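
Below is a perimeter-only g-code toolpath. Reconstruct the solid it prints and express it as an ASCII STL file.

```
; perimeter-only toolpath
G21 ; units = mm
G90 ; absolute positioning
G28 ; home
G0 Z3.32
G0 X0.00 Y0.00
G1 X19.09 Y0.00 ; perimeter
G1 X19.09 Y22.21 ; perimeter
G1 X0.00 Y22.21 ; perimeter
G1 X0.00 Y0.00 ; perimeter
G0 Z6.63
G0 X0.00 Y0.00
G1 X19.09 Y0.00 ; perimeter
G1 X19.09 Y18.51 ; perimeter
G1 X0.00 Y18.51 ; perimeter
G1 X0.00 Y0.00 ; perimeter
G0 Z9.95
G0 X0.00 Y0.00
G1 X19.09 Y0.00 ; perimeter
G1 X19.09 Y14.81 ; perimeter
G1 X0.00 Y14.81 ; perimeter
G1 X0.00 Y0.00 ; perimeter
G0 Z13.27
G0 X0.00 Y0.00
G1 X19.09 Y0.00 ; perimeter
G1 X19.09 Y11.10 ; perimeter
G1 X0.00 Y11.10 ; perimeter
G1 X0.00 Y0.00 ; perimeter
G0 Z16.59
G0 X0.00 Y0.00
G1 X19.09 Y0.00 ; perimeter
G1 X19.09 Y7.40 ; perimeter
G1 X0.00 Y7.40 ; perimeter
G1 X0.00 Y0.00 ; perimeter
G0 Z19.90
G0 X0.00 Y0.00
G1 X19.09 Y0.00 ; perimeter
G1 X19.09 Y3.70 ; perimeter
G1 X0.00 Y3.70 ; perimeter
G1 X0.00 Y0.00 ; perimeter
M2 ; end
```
solid part
  facet normal 0.0000 0.0000 -1.0000
    outer loop
      vertex 19.09 25.91 0.00
      vertex 19.09 0.00 0.00
      vertex 0.00 0.00 0.00
    endloop
  endfacet
  facet normal 0.0000 0.0000 -1.0000
    outer loop
      vertex 0.00 25.91 0.00
      vertex 19.09 25.91 0.00
      vertex 0.00 0.00 0.00
    endloop
  endfacet
  facet normal 0.0000 -1.0000 0.0000
    outer loop
      vertex 0.00 0.00 0.00
      vertex 19.09 0.00 0.00
      vertex 19.09 0.00 23.22
    endloop
  endfacet
  facet normal 0.0000 -1.0000 0.0000
    outer loop
      vertex 0.00 0.00 0.00
      vertex 19.09 0.00 23.22
      vertex 0.00 0.00 23.22
    endloop
  endfacet
  facet normal 0.0000 0.6674 0.7447
    outer loop
      vertex 0.00 0.00 23.22
      vertex 19.09 0.00 23.22
      vertex 19.09 25.91 0.00
    endloop
  endfacet
  facet normal 0.0000 0.6674 0.7447
    outer loop
      vertex 0.00 0.00 23.22
      vertex 19.09 25.91 0.00
      vertex 0.00 25.91 0.00
    endloop
  endfacet
  facet normal -1.0000 0.0000 0.0000
    outer loop
      vertex 0.00 0.00 23.22
      vertex 0.00 25.91 0.00
      vertex 0.00 0.00 0.00
    endloop
  endfacet
  facet normal 1.0000 0.0000 0.0000
    outer loop
      vertex 19.09 0.00 0.00
      vertex 19.09 25.91 0.00
      vertex 19.09 0.00 23.22
    endloop
  endfacet
endsolid part

The G0 Z moves step by Δz≈3.32 mm. The G1 loops shrink linearly with z, so the solid tapers from its base footprint up to z≈23.2. Closing with a flat bottom cap and the tapered top and triangulating gives 8 facets — a wedge (ramp): 19.1 × 25.9 mm base, rising to 23.2 mm along the y=0 edge and sloping linearly to z=0 at y=25.9.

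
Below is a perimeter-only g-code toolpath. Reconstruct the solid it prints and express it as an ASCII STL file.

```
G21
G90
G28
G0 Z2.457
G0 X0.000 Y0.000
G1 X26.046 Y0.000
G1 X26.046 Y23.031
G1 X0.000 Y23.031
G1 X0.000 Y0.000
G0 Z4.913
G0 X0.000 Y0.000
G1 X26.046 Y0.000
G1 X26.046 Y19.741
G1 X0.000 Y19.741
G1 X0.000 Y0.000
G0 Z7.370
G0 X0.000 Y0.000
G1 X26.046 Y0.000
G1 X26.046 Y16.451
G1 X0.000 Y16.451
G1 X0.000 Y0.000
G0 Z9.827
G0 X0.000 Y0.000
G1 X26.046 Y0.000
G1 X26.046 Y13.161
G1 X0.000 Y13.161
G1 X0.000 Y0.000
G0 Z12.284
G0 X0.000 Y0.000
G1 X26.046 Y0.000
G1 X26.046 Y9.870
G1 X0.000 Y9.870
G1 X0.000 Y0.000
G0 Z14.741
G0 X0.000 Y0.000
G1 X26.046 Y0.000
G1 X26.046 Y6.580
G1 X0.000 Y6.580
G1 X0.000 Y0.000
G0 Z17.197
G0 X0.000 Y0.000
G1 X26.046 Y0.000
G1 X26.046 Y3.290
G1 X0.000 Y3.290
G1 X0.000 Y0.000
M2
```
solid part
  facet normal 0.0000 0.0000 -1.0000
    outer loop
      vertex 26.046 26.321 0.000
      vertex 26.046 0.000 0.000
      vertex 0.000 0.000 0.000
    endloop
  endfacet
  facet normal 0.0000 0.0000 -1.0000
    outer loop
      vertex 0.000 26.321 0.000
      vertex 26.046 26.321 0.000
      vertex 0.000 0.000 0.000
    endloop
  endfacet
  facet normal 0.0000 -1.0000 0.0000
    outer loop
      vertex 0.000 0.000 0.000
      vertex 26.046 0.000 0.000
      vertex 26.046 0.000 19.654
    endloop
  endfacet
  facet normal 0.0000 -1.0000 0.0000
    outer loop
      vertex 0.000 0.000 0.000
      vertex 26.046 0.000 19.654
      vertex 0.000 0.000 19.654
    endloop
  endfacet
  facet normal 0.0000 0.5983 0.8013
    outer loop
      vertex 0.000 0.000 19.654
      vertex 26.046 0.000 19.654
      vertex 26.046 26.321 0.000
    endloop
  endfacet
  facet normal 0.0000 0.5983 0.8013
    outer loop
      vertex 0.000 0.000 19.654
      vertex 26.046 26.321 0.000
      vertex 0.000 26.321 0.000
    endloop
  endfacet
  facet normal -1.0000 0.0000 0.0000
    outer loop
      vertex 0.000 0.000 19.654
      vertex 0.000 26.321 0.000
      vertex 0.000 0.000 0.000
    endloop
  endfacet
  facet normal 1.0000 0.0000 0.0000
    outer loop
      vertex 26.046 0.000 0.000
      vertex 26.046 26.321 0.000
      vertex 26.046 0.000 19.654
    endloop
  endfacet
endsolid part

The G0 Z moves step by Δz≈2.457 mm. The G1 loops shrink linearly with z, so the solid tapers from its base footprint up to z≈19.7. Closing with a flat bottom cap and the tapered top and triangulating gives 8 facets — a wedge (ramp): 26 × 26.3 mm base, rising to 19.7 mm along the y=0 edge and sloping linearly to z=0 at y=26.3.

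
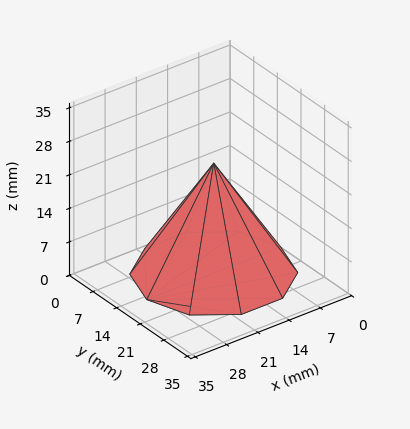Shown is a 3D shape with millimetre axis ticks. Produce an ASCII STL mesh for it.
Reading the render: the shape is a regular 10-sided pyramid, base circumscribed radius ≈ 15 mm, apex at z ≈ 23 mm (dimensions read to the nearest mm from the axis ticks). For the STL, each face is triangulated and given an outward normal.

solid part
  facet normal 0.0000 0.0000 -1.0000
    outer loop
      vertex 19.64 29.27 0.00
      vertex 27.14 23.82 0.00
      vertex 30.00 15.00 0.00
    endloop
  endfacet
  facet normal 0.0000 0.0000 -1.0000
    outer loop
      vertex 10.36 29.27 0.00
      vertex 19.64 29.27 0.00
      vertex 30.00 15.00 0.00
    endloop
  endfacet
  facet normal 0.0000 0.0000 -1.0000
    outer loop
      vertex 2.86 23.82 0.00
      vertex 10.36 29.27 0.00
      vertex 30.00 15.00 0.00
    endloop
  endfacet
  facet normal 0.0000 0.0000 -1.0000
    outer loop
      vertex 0.00 15.00 0.00
      vertex 2.86 23.82 0.00
      vertex 30.00 15.00 0.00
    endloop
  endfacet
  facet normal 0.0000 0.0000 -1.0000
    outer loop
      vertex 2.86 6.18 0.00
      vertex 0.00 15.00 0.00
      vertex 30.00 15.00 0.00
    endloop
  endfacet
  facet normal 0.0000 0.0000 -1.0000
    outer loop
      vertex 10.36 0.73 0.00
      vertex 2.86 6.18 0.00
      vertex 30.00 15.00 0.00
    endloop
  endfacet
  facet normal 0.0000 0.0000 -1.0000
    outer loop
      vertex 19.64 0.73 0.00
      vertex 10.36 0.73 0.00
      vertex 30.00 15.00 0.00
    endloop
  endfacet
  facet normal 0.0000 0.0000 -1.0000
    outer loop
      vertex 27.14 6.18 0.00
      vertex 19.64 0.73 0.00
      vertex 30.00 15.00 0.00
    endloop
  endfacet
  facet normal 0.8083 0.2621 0.5272
    outer loop
      vertex 30.00 15.00 0.00
      vertex 27.14 23.82 0.00
      vertex 15.00 15.00 23.00
    endloop
  endfacet
  facet normal 0.4995 0.6874 0.5272
    outer loop
      vertex 27.14 23.82 0.00
      vertex 19.64 29.27 0.00
      vertex 15.00 15.00 23.00
    endloop
  endfacet
  facet normal 0.0000 0.8497 0.5272
    outer loop
      vertex 19.64 29.27 0.00
      vertex 10.36 29.27 0.00
      vertex 15.00 15.00 23.00
    endloop
  endfacet
  facet normal -0.4995 0.6874 0.5272
    outer loop
      vertex 10.36 29.27 0.00
      vertex 2.86 23.82 0.00
      vertex 15.00 15.00 23.00
    endloop
  endfacet
  facet normal -0.8083 0.2621 0.5272
    outer loop
      vertex 2.86 23.82 0.00
      vertex 0.00 15.00 0.00
      vertex 15.00 15.00 23.00
    endloop
  endfacet
  facet normal -0.8083 -0.2621 0.5272
    outer loop
      vertex 0.00 15.00 0.00
      vertex 2.86 6.18 0.00
      vertex 15.00 15.00 23.00
    endloop
  endfacet
  facet normal -0.4995 -0.6874 0.5272
    outer loop
      vertex 2.86 6.18 0.00
      vertex 10.36 0.73 0.00
      vertex 15.00 15.00 23.00
    endloop
  endfacet
  facet normal 0.0000 -0.8497 0.5272
    outer loop
      vertex 10.36 0.73 0.00
      vertex 19.64 0.73 0.00
      vertex 15.00 15.00 23.00
    endloop
  endfacet
  facet normal 0.4995 -0.6874 0.5272
    outer loop
      vertex 19.64 0.73 0.00
      vertex 27.14 6.18 0.00
      vertex 15.00 15.00 23.00
    endloop
  endfacet
  facet normal 0.8083 -0.2621 0.5272
    outer loop
      vertex 27.14 6.18 0.00
      vertex 30.00 15.00 0.00
      vertex 15.00 15.00 23.00
    endloop
  endfacet
endsolid part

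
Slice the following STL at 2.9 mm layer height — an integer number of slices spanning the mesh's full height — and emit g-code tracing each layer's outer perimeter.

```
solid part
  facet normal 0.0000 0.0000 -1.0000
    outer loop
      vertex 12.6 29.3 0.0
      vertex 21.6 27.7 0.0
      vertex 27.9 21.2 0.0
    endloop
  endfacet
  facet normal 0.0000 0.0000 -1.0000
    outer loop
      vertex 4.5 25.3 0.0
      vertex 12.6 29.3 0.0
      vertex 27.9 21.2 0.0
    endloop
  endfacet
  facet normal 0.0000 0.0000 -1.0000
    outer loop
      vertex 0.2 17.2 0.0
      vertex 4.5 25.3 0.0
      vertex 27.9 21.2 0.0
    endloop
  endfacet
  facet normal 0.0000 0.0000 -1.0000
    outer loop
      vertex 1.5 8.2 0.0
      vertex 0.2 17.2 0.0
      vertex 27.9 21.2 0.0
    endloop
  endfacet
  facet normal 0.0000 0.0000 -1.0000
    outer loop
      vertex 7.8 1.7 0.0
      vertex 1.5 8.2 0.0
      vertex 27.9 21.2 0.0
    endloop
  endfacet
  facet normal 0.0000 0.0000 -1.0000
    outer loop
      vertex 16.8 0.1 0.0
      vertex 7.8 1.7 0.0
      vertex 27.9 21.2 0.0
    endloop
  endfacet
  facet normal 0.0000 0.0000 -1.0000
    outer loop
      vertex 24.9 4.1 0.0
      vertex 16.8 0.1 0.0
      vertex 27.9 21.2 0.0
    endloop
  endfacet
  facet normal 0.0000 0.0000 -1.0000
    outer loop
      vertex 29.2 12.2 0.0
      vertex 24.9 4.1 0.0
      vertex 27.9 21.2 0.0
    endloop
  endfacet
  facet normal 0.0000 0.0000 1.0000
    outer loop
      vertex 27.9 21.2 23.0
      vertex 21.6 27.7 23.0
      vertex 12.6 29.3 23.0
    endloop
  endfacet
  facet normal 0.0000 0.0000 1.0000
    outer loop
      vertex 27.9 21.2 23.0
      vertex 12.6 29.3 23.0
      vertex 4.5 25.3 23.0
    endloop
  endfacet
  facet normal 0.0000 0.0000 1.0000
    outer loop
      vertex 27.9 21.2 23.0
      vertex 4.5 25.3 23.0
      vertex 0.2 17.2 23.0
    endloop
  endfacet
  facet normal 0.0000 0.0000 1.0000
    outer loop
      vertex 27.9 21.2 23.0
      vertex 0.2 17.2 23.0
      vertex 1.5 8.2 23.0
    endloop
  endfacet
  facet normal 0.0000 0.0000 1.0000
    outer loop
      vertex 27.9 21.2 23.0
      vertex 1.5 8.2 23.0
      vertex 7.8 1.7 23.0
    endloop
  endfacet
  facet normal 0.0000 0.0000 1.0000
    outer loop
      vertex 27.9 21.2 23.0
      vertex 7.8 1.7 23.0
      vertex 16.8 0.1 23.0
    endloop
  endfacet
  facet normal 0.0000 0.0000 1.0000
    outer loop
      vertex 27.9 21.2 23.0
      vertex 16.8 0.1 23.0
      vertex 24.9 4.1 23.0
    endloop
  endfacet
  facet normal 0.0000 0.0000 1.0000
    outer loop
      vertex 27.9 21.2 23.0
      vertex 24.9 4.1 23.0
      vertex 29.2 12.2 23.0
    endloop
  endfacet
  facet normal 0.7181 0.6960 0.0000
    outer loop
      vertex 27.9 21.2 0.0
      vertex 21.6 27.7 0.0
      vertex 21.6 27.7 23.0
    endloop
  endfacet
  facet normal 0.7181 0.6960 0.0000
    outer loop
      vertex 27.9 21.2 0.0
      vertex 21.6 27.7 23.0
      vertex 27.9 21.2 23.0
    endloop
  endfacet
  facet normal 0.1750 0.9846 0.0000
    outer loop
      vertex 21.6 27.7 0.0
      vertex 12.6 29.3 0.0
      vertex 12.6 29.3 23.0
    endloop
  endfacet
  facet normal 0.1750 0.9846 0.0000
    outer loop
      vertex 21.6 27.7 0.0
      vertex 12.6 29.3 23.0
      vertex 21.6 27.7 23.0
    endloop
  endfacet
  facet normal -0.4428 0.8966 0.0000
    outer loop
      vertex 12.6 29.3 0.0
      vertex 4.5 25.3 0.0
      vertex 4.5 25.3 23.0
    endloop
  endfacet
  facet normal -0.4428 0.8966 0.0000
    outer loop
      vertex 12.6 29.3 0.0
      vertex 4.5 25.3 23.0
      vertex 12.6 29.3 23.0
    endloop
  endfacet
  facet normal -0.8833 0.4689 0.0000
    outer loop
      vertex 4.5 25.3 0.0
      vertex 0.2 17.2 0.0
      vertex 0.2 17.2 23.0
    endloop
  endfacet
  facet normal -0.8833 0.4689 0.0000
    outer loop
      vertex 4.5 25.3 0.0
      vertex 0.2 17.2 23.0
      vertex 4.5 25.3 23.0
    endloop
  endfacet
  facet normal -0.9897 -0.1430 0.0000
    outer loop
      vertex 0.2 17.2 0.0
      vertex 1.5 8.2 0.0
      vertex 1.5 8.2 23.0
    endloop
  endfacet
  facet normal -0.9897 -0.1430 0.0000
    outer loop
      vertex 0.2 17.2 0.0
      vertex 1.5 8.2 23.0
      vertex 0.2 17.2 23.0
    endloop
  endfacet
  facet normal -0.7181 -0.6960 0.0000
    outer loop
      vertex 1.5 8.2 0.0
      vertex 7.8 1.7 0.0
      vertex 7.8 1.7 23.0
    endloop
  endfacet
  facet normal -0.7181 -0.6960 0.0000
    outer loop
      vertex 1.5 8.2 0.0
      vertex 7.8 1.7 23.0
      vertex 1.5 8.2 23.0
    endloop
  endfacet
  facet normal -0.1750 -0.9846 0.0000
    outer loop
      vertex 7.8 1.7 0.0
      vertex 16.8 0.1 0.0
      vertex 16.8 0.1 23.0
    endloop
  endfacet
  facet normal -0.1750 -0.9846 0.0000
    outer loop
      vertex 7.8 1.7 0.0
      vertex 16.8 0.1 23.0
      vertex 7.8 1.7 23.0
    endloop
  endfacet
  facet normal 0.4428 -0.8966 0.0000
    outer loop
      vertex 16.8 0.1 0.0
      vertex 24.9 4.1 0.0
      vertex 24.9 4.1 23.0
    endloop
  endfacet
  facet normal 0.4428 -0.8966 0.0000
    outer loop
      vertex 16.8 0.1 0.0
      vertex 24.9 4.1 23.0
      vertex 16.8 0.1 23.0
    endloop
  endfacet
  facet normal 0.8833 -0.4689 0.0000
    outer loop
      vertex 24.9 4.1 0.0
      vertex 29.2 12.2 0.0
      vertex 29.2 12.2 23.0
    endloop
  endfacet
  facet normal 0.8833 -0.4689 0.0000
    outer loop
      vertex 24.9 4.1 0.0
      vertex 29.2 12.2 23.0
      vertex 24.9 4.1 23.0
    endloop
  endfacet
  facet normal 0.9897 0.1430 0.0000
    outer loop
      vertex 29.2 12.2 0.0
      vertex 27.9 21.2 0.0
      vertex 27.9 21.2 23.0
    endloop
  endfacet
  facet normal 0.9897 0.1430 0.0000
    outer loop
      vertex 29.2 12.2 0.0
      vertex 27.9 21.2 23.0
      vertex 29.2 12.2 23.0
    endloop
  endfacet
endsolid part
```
; perimeter-only toolpath
G21 ; units = mm
G90 ; absolute positioning
G28 ; home
; layer 1
G0 Z2.9
G0 X27.9 Y21.2
G1 X21.6 Y27.7
G1 X12.6 Y29.3
G1 X4.5 Y25.3
G1 X0.2 Y17.2
G1 X1.5 Y8.2
G1 X7.8 Y1.7
G1 X16.8 Y0.1
G1 X24.9 Y4.1
G1 X29.2 Y12.2
G1 X27.9 Y21.2
; layer 2
G0 Z5.8
G0 X27.9 Y21.2
G1 X21.6 Y27.7
G1 X12.6 Y29.3
G1 X4.5 Y25.3
G1 X0.2 Y17.2
G1 X1.5 Y8.2
G1 X7.8 Y1.7
G1 X16.8 Y0.1
G1 X24.9 Y4.1
G1 X29.2 Y12.2
G1 X27.9 Y21.2
; layer 3
G0 Z8.6
G0 X27.9 Y21.2
G1 X21.6 Y27.7
G1 X12.6 Y29.3
G1 X4.5 Y25.3
G1 X0.2 Y17.2
G1 X1.5 Y8.2
G1 X7.8 Y1.7
G1 X16.8 Y0.1
G1 X24.9 Y4.1
G1 X29.2 Y12.2
G1 X27.9 Y21.2
; layer 4
G0 Z11.5
G0 X27.9 Y21.2
G1 X21.6 Y27.7
G1 X12.6 Y29.3
G1 X4.5 Y25.3
G1 X0.2 Y17.2
G1 X1.5 Y8.2
G1 X7.8 Y1.7
G1 X16.8 Y0.1
G1 X24.9 Y4.1
G1 X29.2 Y12.2
G1 X27.9 Y21.2
; layer 5
G0 Z14.4
G0 X27.9 Y21.2
G1 X21.6 Y27.7
G1 X12.6 Y29.3
G1 X4.5 Y25.3
G1 X0.2 Y17.2
G1 X1.5 Y8.2
G1 X7.8 Y1.7
G1 X16.8 Y0.1
G1 X24.9 Y4.1
G1 X29.2 Y12.2
G1 X27.9 Y21.2
; layer 6
G0 Z17.2
G0 X27.9 Y21.2
G1 X21.6 Y27.7
G1 X12.6 Y29.3
G1 X4.5 Y25.3
G1 X0.2 Y17.2
G1 X1.5 Y8.2
G1 X7.8 Y1.7
G1 X16.8 Y0.1
G1 X24.9 Y4.1
G1 X29.2 Y12.2
G1 X27.9 Y21.2
; layer 7
G0 Z20.1
G0 X27.9 Y21.2
G1 X21.6 Y27.7
G1 X12.6 Y29.3
G1 X4.5 Y25.3
G1 X0.2 Y17.2
G1 X1.5 Y8.2
G1 X7.8 Y1.7
G1 X16.8 Y0.1
G1 X24.9 Y4.1
G1 X29.2 Y12.2
G1 X27.9 Y21.2
; layer 8
G0 Z23.0
G0 X27.9 Y21.2
G1 X21.6 Y27.7
G1 X12.6 Y29.3
G1 X4.5 Y25.3
G1 X0.2 Y17.2
G1 X1.5 Y8.2
G1 X7.8 Y1.7
G1 X16.8 Y0.1
G1 X24.9 Y4.1
G1 X29.2 Y12.2
G1 X27.9 Y21.2
M2 ; end

The solid is a regular 10-sided prism (a cylinder approximated with 10 flat sides), circumscribed radius ≈ 14.7 mm, height ≈ 23 mm. Slicing at Δz = 2.9 mm — 8 equal slices spanning the solid's height, so layer i sits at z = i·h/8 — gives 8 non-empty perimeters. Each is a 10-segment closed polygon; G0 lifts to the layer z and rapids to the start vertex, then G1 traces the edges.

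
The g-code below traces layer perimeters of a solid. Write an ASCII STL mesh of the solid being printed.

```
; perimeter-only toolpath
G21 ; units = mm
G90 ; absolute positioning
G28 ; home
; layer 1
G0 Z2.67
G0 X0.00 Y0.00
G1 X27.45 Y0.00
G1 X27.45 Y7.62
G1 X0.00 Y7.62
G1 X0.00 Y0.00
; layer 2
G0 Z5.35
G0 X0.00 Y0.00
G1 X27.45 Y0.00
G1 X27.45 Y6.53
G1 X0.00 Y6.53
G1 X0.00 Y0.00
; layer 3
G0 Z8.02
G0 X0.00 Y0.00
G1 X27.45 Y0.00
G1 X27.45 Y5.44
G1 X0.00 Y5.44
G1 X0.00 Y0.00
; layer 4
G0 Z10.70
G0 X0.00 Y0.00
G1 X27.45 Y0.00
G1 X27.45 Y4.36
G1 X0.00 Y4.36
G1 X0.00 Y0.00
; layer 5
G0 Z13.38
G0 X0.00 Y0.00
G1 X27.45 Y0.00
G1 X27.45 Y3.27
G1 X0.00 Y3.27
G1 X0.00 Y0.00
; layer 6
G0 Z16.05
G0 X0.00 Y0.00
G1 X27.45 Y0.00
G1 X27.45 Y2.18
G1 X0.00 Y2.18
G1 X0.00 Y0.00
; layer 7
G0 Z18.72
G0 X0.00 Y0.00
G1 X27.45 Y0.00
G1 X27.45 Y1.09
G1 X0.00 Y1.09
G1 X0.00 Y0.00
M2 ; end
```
solid part
  facet normal 0.0000 0.0000 -1.0000
    outer loop
      vertex 27.45 8.71 0.00
      vertex 27.45 0.00 0.00
      vertex 0.00 0.00 0.00
    endloop
  endfacet
  facet normal 0.0000 0.0000 -1.0000
    outer loop
      vertex 0.00 8.71 0.00
      vertex 27.45 8.71 0.00
      vertex 0.00 0.00 0.00
    endloop
  endfacet
  facet normal 0.0000 -1.0000 0.0000
    outer loop
      vertex 0.00 0.00 0.00
      vertex 27.45 0.00 0.00
      vertex 27.45 0.00 21.40
    endloop
  endfacet
  facet normal 0.0000 -1.0000 0.0000
    outer loop
      vertex 0.00 0.00 0.00
      vertex 27.45 0.00 21.40
      vertex 0.00 0.00 21.40
    endloop
  endfacet
  facet normal 0.0000 0.9262 0.3770
    outer loop
      vertex 0.00 0.00 21.40
      vertex 27.45 0.00 21.40
      vertex 27.45 8.71 0.00
    endloop
  endfacet
  facet normal 0.0000 0.9262 0.3770
    outer loop
      vertex 0.00 0.00 21.40
      vertex 27.45 8.71 0.00
      vertex 0.00 8.71 0.00
    endloop
  endfacet
  facet normal -1.0000 0.0000 0.0000
    outer loop
      vertex 0.00 0.00 21.40
      vertex 0.00 8.71 0.00
      vertex 0.00 0.00 0.00
    endloop
  endfacet
  facet normal 1.0000 0.0000 0.0000
    outer loop
      vertex 27.45 0.00 0.00
      vertex 27.45 8.71 0.00
      vertex 27.45 0.00 21.40
    endloop
  endfacet
endsolid part

The G0 Z moves step by Δz≈2.67 mm. The G1 loops shrink linearly with z, so the solid tapers from its base footprint up to z≈21.4. Closing with a flat bottom cap and the tapered top and triangulating gives 8 facets — a wedge (ramp): 27.4 × 8.71 mm base, rising to 21.4 mm along the y=0 edge and sloping linearly to z=0 at y=8.71.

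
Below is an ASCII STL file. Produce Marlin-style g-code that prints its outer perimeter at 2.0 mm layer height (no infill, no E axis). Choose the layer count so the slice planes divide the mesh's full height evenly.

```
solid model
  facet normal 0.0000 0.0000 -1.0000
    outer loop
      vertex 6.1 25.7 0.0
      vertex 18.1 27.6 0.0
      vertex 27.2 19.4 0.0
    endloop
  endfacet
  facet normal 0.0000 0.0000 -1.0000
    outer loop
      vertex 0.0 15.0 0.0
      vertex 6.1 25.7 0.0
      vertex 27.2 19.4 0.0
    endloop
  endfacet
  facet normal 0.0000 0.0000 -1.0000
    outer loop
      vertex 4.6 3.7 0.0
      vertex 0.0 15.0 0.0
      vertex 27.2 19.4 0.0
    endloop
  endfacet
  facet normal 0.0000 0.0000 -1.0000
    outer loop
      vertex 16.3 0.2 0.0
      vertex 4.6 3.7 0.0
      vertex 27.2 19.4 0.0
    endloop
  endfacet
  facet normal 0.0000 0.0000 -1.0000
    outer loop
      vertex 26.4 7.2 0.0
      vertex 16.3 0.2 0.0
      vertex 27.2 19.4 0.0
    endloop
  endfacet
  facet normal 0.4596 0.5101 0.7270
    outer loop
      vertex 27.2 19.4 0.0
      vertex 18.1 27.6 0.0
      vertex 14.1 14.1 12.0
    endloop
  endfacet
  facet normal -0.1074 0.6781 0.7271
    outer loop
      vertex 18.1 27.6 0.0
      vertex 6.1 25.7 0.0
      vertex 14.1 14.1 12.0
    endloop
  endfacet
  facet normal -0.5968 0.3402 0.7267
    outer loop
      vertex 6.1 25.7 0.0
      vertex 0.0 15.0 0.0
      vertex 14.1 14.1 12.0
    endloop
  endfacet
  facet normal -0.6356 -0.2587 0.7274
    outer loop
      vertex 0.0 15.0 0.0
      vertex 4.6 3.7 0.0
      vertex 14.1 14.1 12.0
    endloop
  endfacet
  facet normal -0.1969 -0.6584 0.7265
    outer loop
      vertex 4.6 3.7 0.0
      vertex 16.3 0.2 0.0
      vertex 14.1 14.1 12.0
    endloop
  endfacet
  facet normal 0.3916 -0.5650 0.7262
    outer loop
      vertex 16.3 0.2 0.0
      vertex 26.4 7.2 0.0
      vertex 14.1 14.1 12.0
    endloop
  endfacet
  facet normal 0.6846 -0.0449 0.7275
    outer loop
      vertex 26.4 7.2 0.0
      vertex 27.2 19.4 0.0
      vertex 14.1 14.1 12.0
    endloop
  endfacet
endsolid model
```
; perimeter-only toolpath
G21 ; units = mm
G90 ; absolute positioning
G28 ; home
; layer 1
G0 Z2.0
G0 X25.0 Y18.5
G1 X17.4 Y25.4
G1 X7.4 Y23.8
G1 X2.3 Y14.8
G1 X6.2 Y5.4
G1 X15.9 Y2.5
G1 X24.3 Y8.3
G1 X25.0 Y18.5
; layer 2
G0 Z4.0
G0 X22.8 Y17.6
G1 X16.8 Y23.1
G1 X8.8 Y21.8
G1 X4.7 Y14.7
G1 X7.8 Y7.2
G1 X15.6 Y4.8
G1 X22.3 Y9.5
G1 X22.8 Y17.6
; layer 3
G0 Z6.0
G0 X20.6 Y16.8
G1 X16.1 Y20.9
G1 X10.1 Y19.9
G1 X7.0 Y14.6
G1 X9.3 Y8.9
G1 X15.2 Y7.1
G1 X20.2 Y10.7
G1 X20.6 Y16.8
; layer 4
G0 Z8.0
G0 X18.5 Y15.9
G1 X15.4 Y18.6
G1 X11.4 Y18.0
G1 X9.4 Y14.4
G1 X10.9 Y10.6
G1 X14.8 Y9.5
G1 X18.2 Y11.8
G1 X18.5 Y15.9
; layer 5
G0 Z10.0
G0 X16.3 Y15.0
G1 X14.8 Y16.4
G1 X12.8 Y16.0
G1 X11.8 Y14.2
G1 X12.5 Y12.4
G1 X14.5 Y11.8
G1 X16.1 Y12.9
G1 X16.3 Y15.0
M2 ; end

The solid is a regular 7-sided pyramid, base circumscribed radius ≈ 14.1 mm, apex at z ≈ 12 mm. Slicing at Δz = 2.0 mm — 6 equal slices spanning the solid's height, so layer i sits at z = i·h/6 — gives 5 non-empty perimeters. Each is a 7-segment closed polygon; G0 lifts to the layer z and rapids to the start vertex, then G1 traces the edges. The cross-section shrinks linearly with z (the slice at the apex is degenerate and omitted).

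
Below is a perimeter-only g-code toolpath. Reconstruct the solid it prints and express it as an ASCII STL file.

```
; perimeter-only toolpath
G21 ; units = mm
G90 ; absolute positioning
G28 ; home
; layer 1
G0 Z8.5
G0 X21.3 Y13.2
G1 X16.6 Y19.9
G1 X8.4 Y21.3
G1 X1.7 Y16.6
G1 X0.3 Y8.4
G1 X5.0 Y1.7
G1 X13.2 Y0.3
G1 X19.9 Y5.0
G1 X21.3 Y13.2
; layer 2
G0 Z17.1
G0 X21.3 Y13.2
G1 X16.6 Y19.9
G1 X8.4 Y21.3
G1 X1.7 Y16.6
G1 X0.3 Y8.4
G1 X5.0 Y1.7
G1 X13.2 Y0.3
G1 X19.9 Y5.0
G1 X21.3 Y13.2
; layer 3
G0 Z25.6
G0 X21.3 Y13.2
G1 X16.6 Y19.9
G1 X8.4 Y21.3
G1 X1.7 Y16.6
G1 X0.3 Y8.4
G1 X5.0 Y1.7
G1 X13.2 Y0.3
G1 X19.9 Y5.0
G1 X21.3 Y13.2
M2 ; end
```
solid part
  facet normal 0.0000 0.0000 -1.0000
    outer loop
      vertex 8.4 21.3 0.0
      vertex 16.6 19.9 0.0
      vertex 21.3 13.2 0.0
    endloop
  endfacet
  facet normal 0.0000 0.0000 -1.0000
    outer loop
      vertex 1.7 16.6 0.0
      vertex 8.4 21.3 0.0
      vertex 21.3 13.2 0.0
    endloop
  endfacet
  facet normal 0.0000 0.0000 -1.0000
    outer loop
      vertex 0.3 8.4 0.0
      vertex 1.7 16.6 0.0
      vertex 21.3 13.2 0.0
    endloop
  endfacet
  facet normal 0.0000 0.0000 -1.0000
    outer loop
      vertex 5.0 1.7 0.0
      vertex 0.3 8.4 0.0
      vertex 21.3 13.2 0.0
    endloop
  endfacet
  facet normal 0.0000 0.0000 -1.0000
    outer loop
      vertex 13.2 0.3 0.0
      vertex 5.0 1.7 0.0
      vertex 21.3 13.2 0.0
    endloop
  endfacet
  facet normal 0.0000 0.0000 -1.0000
    outer loop
      vertex 19.9 5.0 0.0
      vertex 13.2 0.3 0.0
      vertex 21.3 13.2 0.0
    endloop
  endfacet
  facet normal 0.0000 0.0000 1.0000
    outer loop
      vertex 21.3 13.2 25.6
      vertex 16.6 19.9 25.6
      vertex 8.4 21.3 25.6
    endloop
  endfacet
  facet normal 0.0000 0.0000 1.0000
    outer loop
      vertex 21.3 13.2 25.6
      vertex 8.4 21.3 25.6
      vertex 1.7 16.6 25.6
    endloop
  endfacet
  facet normal 0.0000 0.0000 1.0000
    outer loop
      vertex 21.3 13.2 25.6
      vertex 1.7 16.6 25.6
      vertex 0.3 8.4 25.6
    endloop
  endfacet
  facet normal 0.0000 0.0000 1.0000
    outer loop
      vertex 21.3 13.2 25.6
      vertex 0.3 8.4 25.6
      vertex 5.0 1.7 25.6
    endloop
  endfacet
  facet normal 0.0000 0.0000 1.0000
    outer loop
      vertex 21.3 13.2 25.6
      vertex 5.0 1.7 25.6
      vertex 13.2 0.3 25.6
    endloop
  endfacet
  facet normal 0.0000 0.0000 1.0000
    outer loop
      vertex 21.3 13.2 25.6
      vertex 13.2 0.3 25.6
      vertex 19.9 5.0 25.6
    endloop
  endfacet
  facet normal 0.8187 0.5743 0.0000
    outer loop
      vertex 21.3 13.2 0.0
      vertex 16.6 19.9 0.0
      vertex 16.6 19.9 25.6
    endloop
  endfacet
  facet normal 0.8187 0.5743 0.0000
    outer loop
      vertex 21.3 13.2 0.0
      vertex 16.6 19.9 25.6
      vertex 21.3 13.2 25.6
    endloop
  endfacet
  facet normal 0.1683 0.9857 0.0000
    outer loop
      vertex 16.6 19.9 0.0
      vertex 8.4 21.3 0.0
      vertex 8.4 21.3 25.6
    endloop
  endfacet
  facet normal 0.1683 0.9857 0.0000
    outer loop
      vertex 16.6 19.9 0.0
      vertex 8.4 21.3 25.6
      vertex 16.6 19.9 25.6
    endloop
  endfacet
  facet normal -0.5743 0.8187 0.0000
    outer loop
      vertex 8.4 21.3 0.0
      vertex 1.7 16.6 0.0
      vertex 1.7 16.6 25.6
    endloop
  endfacet
  facet normal -0.5743 0.8187 0.0000
    outer loop
      vertex 8.4 21.3 0.0
      vertex 1.7 16.6 25.6
      vertex 8.4 21.3 25.6
    endloop
  endfacet
  facet normal -0.9857 0.1683 0.0000
    outer loop
      vertex 1.7 16.6 0.0
      vertex 0.3 8.4 0.0
      vertex 0.3 8.4 25.6
    endloop
  endfacet
  facet normal -0.9857 0.1683 0.0000
    outer loop
      vertex 1.7 16.6 0.0
      vertex 0.3 8.4 25.6
      vertex 1.7 16.6 25.6
    endloop
  endfacet
  facet normal -0.8187 -0.5743 0.0000
    outer loop
      vertex 0.3 8.4 0.0
      vertex 5.0 1.7 0.0
      vertex 5.0 1.7 25.6
    endloop
  endfacet
  facet normal -0.8187 -0.5743 0.0000
    outer loop
      vertex 0.3 8.4 0.0
      vertex 5.0 1.7 25.6
      vertex 0.3 8.4 25.6
    endloop
  endfacet
  facet normal -0.1683 -0.9857 0.0000
    outer loop
      vertex 5.0 1.7 0.0
      vertex 13.2 0.3 0.0
      vertex 13.2 0.3 25.6
    endloop
  endfacet
  facet normal -0.1683 -0.9857 0.0000
    outer loop
      vertex 5.0 1.7 0.0
      vertex 13.2 0.3 25.6
      vertex 5.0 1.7 25.6
    endloop
  endfacet
  facet normal 0.5743 -0.8187 0.0000
    outer loop
      vertex 13.2 0.3 0.0
      vertex 19.9 5.0 0.0
      vertex 19.9 5.0 25.6
    endloop
  endfacet
  facet normal 0.5743 -0.8187 0.0000
    outer loop
      vertex 13.2 0.3 0.0
      vertex 19.9 5.0 25.6
      vertex 13.2 0.3 25.6
    endloop
  endfacet
  facet normal 0.9857 -0.1683 0.0000
    outer loop
      vertex 19.9 5.0 0.0
      vertex 21.3 13.2 0.0
      vertex 21.3 13.2 25.6
    endloop
  endfacet
  facet normal 0.9857 -0.1683 0.0000
    outer loop
      vertex 19.9 5.0 0.0
      vertex 21.3 13.2 25.6
      vertex 19.9 5.0 25.6
    endloop
  endfacet
endsolid part

The G0 Z moves step by Δz≈8.5 mm. Every layer's G1 loop is the same polygon, so the solid is a straight extrusion of it from z=0 to z≈25.6. Closing with flat bottom and top caps and triangulating gives 28 facets — a regular 8-sided prism (a cylinder approximated with 8 flat sides), circumscribed radius ≈ 10.8 mm, height ≈ 25.6 mm.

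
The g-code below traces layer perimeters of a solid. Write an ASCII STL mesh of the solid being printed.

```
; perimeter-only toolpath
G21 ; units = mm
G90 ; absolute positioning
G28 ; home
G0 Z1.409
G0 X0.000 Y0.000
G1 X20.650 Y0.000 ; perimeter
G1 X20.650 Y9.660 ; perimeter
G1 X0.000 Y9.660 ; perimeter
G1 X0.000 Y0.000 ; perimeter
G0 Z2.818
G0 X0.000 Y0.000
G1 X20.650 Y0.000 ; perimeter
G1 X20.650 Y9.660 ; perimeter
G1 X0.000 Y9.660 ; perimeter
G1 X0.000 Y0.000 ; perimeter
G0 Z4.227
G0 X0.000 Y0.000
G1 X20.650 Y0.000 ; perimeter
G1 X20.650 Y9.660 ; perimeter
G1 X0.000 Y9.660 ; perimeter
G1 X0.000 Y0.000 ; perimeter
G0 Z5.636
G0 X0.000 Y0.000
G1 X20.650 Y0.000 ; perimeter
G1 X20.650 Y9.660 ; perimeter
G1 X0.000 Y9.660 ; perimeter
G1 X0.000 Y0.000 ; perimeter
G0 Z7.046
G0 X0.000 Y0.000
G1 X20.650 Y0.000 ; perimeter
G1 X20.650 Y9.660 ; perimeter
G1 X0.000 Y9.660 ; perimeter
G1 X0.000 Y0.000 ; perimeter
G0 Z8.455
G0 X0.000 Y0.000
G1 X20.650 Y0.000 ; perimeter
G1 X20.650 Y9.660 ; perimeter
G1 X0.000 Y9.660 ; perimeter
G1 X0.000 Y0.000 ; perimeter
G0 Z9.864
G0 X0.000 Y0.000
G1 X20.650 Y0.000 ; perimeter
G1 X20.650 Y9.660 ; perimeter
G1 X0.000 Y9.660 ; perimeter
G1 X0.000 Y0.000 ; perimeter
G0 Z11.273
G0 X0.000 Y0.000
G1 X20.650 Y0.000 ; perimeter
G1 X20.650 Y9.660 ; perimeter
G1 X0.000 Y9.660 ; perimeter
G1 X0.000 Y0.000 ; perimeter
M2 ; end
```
solid part
  facet normal 0.0000 0.0000 -1.0000
    outer loop
      vertex 20.650 9.660 0.000
      vertex 20.650 0.000 0.000
      vertex 0.000 0.000 0.000
    endloop
  endfacet
  facet normal 0.0000 0.0000 -1.0000
    outer loop
      vertex 0.000 9.660 0.000
      vertex 20.650 9.660 0.000
      vertex 0.000 0.000 0.000
    endloop
  endfacet
  facet normal 0.0000 0.0000 1.0000
    outer loop
      vertex 0.000 0.000 11.273
      vertex 20.650 0.000 11.273
      vertex 20.650 9.660 11.273
    endloop
  endfacet
  facet normal 0.0000 0.0000 1.0000
    outer loop
      vertex 0.000 0.000 11.273
      vertex 20.650 9.660 11.273
      vertex 0.000 9.660 11.273
    endloop
  endfacet
  facet normal 0.0000 -1.0000 0.0000
    outer loop
      vertex 0.000 0.000 0.000
      vertex 20.650 0.000 0.000
      vertex 20.650 0.000 11.273
    endloop
  endfacet
  facet normal 0.0000 -1.0000 0.0000
    outer loop
      vertex 0.000 0.000 0.000
      vertex 20.650 0.000 11.273
      vertex 0.000 0.000 11.273
    endloop
  endfacet
  facet normal 0.0000 1.0000 0.0000
    outer loop
      vertex 20.650 9.660 11.273
      vertex 20.650 9.660 0.000
      vertex 0.000 9.660 0.000
    endloop
  endfacet
  facet normal 0.0000 1.0000 0.0000
    outer loop
      vertex 0.000 9.660 11.273
      vertex 20.650 9.660 11.273
      vertex 0.000 9.660 0.000
    endloop
  endfacet
  facet normal -1.0000 0.0000 0.0000
    outer loop
      vertex 0.000 9.660 11.273
      vertex 0.000 9.660 0.000
      vertex 0.000 0.000 0.000
    endloop
  endfacet
  facet normal -1.0000 0.0000 0.0000
    outer loop
      vertex 0.000 0.000 11.273
      vertex 0.000 9.660 11.273
      vertex 0.000 0.000 0.000
    endloop
  endfacet
  facet normal 1.0000 0.0000 0.0000
    outer loop
      vertex 20.650 0.000 0.000
      vertex 20.650 9.660 0.000
      vertex 20.650 9.660 11.273
    endloop
  endfacet
  facet normal 1.0000 0.0000 0.0000
    outer loop
      vertex 20.650 0.000 0.000
      vertex 20.650 9.660 11.273
      vertex 20.650 0.000 11.273
    endloop
  endfacet
endsolid part

The G0 Z moves step by Δz≈1.409 mm. Every layer's G1 loop is the same polygon, so the solid is a straight extrusion of it from z=0 to z≈11.3. Closing with flat bottom and top caps and triangulating gives 12 facets — a rectangular box, roughly 20.6 × 9.66 mm footprint and 11.3 mm tall.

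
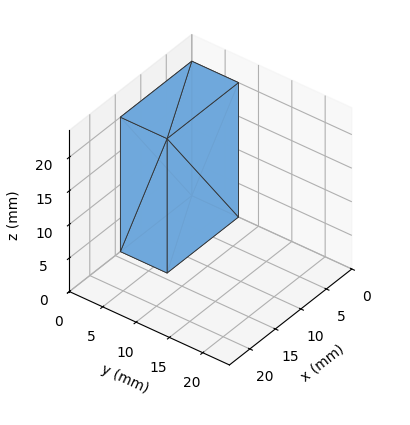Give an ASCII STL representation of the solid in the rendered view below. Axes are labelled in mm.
Reading the render: the shape is a rectangular box, roughly 14 × 7 mm footprint and 20 mm tall (dimensions read to the nearest mm from the axis ticks). For the STL, each face is triangulated and given an outward normal.

solid part
  facet normal 0.0000 0.0000 -1.0000
    outer loop
      vertex 14.000 7.000 0.000
      vertex 14.000 0.000 0.000
      vertex 0.000 0.000 0.000
    endloop
  endfacet
  facet normal 0.0000 0.0000 -1.0000
    outer loop
      vertex 0.000 7.000 0.000
      vertex 14.000 7.000 0.000
      vertex 0.000 0.000 0.000
    endloop
  endfacet
  facet normal 0.0000 0.0000 1.0000
    outer loop
      vertex 0.000 0.000 20.000
      vertex 14.000 0.000 20.000
      vertex 14.000 7.000 20.000
    endloop
  endfacet
  facet normal 0.0000 0.0000 1.0000
    outer loop
      vertex 0.000 0.000 20.000
      vertex 14.000 7.000 20.000
      vertex 0.000 7.000 20.000
    endloop
  endfacet
  facet normal 0.0000 -1.0000 0.0000
    outer loop
      vertex 0.000 0.000 0.000
      vertex 14.000 0.000 0.000
      vertex 14.000 0.000 20.000
    endloop
  endfacet
  facet normal 0.0000 -1.0000 0.0000
    outer loop
      vertex 0.000 0.000 0.000
      vertex 14.000 0.000 20.000
      vertex 0.000 0.000 20.000
    endloop
  endfacet
  facet normal 0.0000 1.0000 0.0000
    outer loop
      vertex 14.000 7.000 20.000
      vertex 14.000 7.000 0.000
      vertex 0.000 7.000 0.000
    endloop
  endfacet
  facet normal 0.0000 1.0000 0.0000
    outer loop
      vertex 0.000 7.000 20.000
      vertex 14.000 7.000 20.000
      vertex 0.000 7.000 0.000
    endloop
  endfacet
  facet normal -1.0000 0.0000 0.0000
    outer loop
      vertex 0.000 7.000 20.000
      vertex 0.000 7.000 0.000
      vertex 0.000 0.000 0.000
    endloop
  endfacet
  facet normal -1.0000 0.0000 0.0000
    outer loop
      vertex 0.000 0.000 20.000
      vertex 0.000 7.000 20.000
      vertex 0.000 0.000 0.000
    endloop
  endfacet
  facet normal 1.0000 0.0000 0.0000
    outer loop
      vertex 14.000 0.000 0.000
      vertex 14.000 7.000 0.000
      vertex 14.000 7.000 20.000
    endloop
  endfacet
  facet normal 1.0000 0.0000 0.0000
    outer loop
      vertex 14.000 0.000 0.000
      vertex 14.000 7.000 20.000
      vertex 14.000 0.000 20.000
    endloop
  endfacet
endsolid part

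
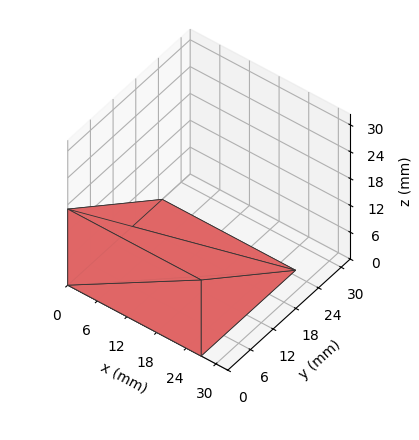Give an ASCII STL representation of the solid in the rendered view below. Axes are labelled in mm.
Reading the render: the shape is a wedge (ramp): 27 × 25 mm base, rising to 17 mm along the y=0 edge and sloping linearly to z=0 at y=25 (dimensions read to the nearest mm from the axis ticks). For the STL, each face is triangulated and given an outward normal.

solid part
  facet normal 0.0000 0.0000 -1.0000
    outer loop
      vertex 27.0 25.0 0.0
      vertex 27.0 0.0 0.0
      vertex 0.0 0.0 0.0
    endloop
  endfacet
  facet normal 0.0000 0.0000 -1.0000
    outer loop
      vertex 0.0 25.0 0.0
      vertex 27.0 25.0 0.0
      vertex 0.0 0.0 0.0
    endloop
  endfacet
  facet normal 0.0000 -1.0000 0.0000
    outer loop
      vertex 0.0 0.0 0.0
      vertex 27.0 0.0 0.0
      vertex 27.0 0.0 17.0
    endloop
  endfacet
  facet normal 0.0000 -1.0000 0.0000
    outer loop
      vertex 0.0 0.0 0.0
      vertex 27.0 0.0 17.0
      vertex 0.0 0.0 17.0
    endloop
  endfacet
  facet normal 0.0000 0.5623 0.8269
    outer loop
      vertex 0.0 0.0 17.0
      vertex 27.0 0.0 17.0
      vertex 27.0 25.0 0.0
    endloop
  endfacet
  facet normal 0.0000 0.5623 0.8269
    outer loop
      vertex 0.0 0.0 17.0
      vertex 27.0 25.0 0.0
      vertex 0.0 25.0 0.0
    endloop
  endfacet
  facet normal -1.0000 0.0000 0.0000
    outer loop
      vertex 0.0 0.0 17.0
      vertex 0.0 25.0 0.0
      vertex 0.0 0.0 0.0
    endloop
  endfacet
  facet normal 1.0000 0.0000 0.0000
    outer loop
      vertex 27.0 0.0 0.0
      vertex 27.0 25.0 0.0
      vertex 27.0 0.0 17.0
    endloop
  endfacet
endsolid part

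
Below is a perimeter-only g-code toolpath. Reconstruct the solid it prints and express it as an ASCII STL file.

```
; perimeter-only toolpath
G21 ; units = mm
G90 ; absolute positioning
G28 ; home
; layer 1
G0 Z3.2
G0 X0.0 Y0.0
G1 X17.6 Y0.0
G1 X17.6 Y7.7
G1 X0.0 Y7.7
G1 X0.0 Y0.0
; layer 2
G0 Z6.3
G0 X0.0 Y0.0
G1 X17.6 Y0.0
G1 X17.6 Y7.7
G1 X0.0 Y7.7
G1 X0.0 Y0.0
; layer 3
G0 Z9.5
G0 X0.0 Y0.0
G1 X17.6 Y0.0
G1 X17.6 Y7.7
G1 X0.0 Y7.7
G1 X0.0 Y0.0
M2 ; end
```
solid part
  facet normal 0.0000 0.0000 -1.0000
    outer loop
      vertex 17.6 7.7 0.0
      vertex 17.6 0.0 0.0
      vertex 0.0 0.0 0.0
    endloop
  endfacet
  facet normal 0.0000 0.0000 -1.0000
    outer loop
      vertex 0.0 7.7 0.0
      vertex 17.6 7.7 0.0
      vertex 0.0 0.0 0.0
    endloop
  endfacet
  facet normal 0.0000 0.0000 1.0000
    outer loop
      vertex 0.0 0.0 9.5
      vertex 17.6 0.0 9.5
      vertex 17.6 7.7 9.5
    endloop
  endfacet
  facet normal 0.0000 0.0000 1.0000
    outer loop
      vertex 0.0 0.0 9.5
      vertex 17.6 7.7 9.5
      vertex 0.0 7.7 9.5
    endloop
  endfacet
  facet normal 0.0000 -1.0000 0.0000
    outer loop
      vertex 0.0 0.0 0.0
      vertex 17.6 0.0 0.0
      vertex 17.6 0.0 9.5
    endloop
  endfacet
  facet normal 0.0000 -1.0000 0.0000
    outer loop
      vertex 0.0 0.0 0.0
      vertex 17.6 0.0 9.5
      vertex 0.0 0.0 9.5
    endloop
  endfacet
  facet normal 0.0000 1.0000 0.0000
    outer loop
      vertex 17.6 7.7 9.5
      vertex 17.6 7.7 0.0
      vertex 0.0 7.7 0.0
    endloop
  endfacet
  facet normal 0.0000 1.0000 0.0000
    outer loop
      vertex 0.0 7.7 9.5
      vertex 17.6 7.7 9.5
      vertex 0.0 7.7 0.0
    endloop
  endfacet
  facet normal -1.0000 0.0000 0.0000
    outer loop
      vertex 0.0 7.7 9.5
      vertex 0.0 7.7 0.0
      vertex 0.0 0.0 0.0
    endloop
  endfacet
  facet normal -1.0000 0.0000 0.0000
    outer loop
      vertex 0.0 0.0 9.5
      vertex 0.0 7.7 9.5
      vertex 0.0 0.0 0.0
    endloop
  endfacet
  facet normal 1.0000 0.0000 0.0000
    outer loop
      vertex 17.6 0.0 0.0
      vertex 17.6 7.7 0.0
      vertex 17.6 7.7 9.5
    endloop
  endfacet
  facet normal 1.0000 0.0000 0.0000
    outer loop
      vertex 17.6 0.0 0.0
      vertex 17.6 7.7 9.5
      vertex 17.6 0.0 9.5
    endloop
  endfacet
endsolid part

The G0 Z moves step by Δz≈3.2 mm. Every layer's G1 loop is the same polygon, so the solid is a straight extrusion of it from z=0 to z≈9.5. Closing with flat bottom and top caps and triangulating gives 12 facets — a rectangular box, roughly 17.6 × 7.7 mm footprint and 9.5 mm tall.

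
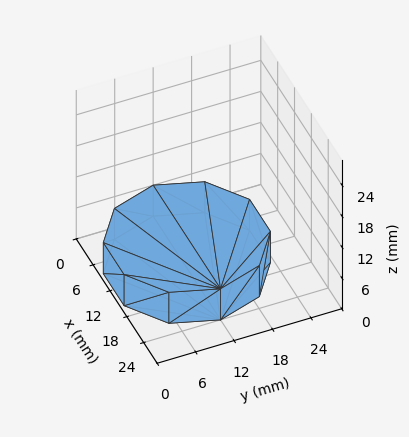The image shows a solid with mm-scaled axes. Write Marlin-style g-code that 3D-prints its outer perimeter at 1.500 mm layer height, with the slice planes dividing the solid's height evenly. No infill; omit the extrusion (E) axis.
Reading the render: the shape is a regular 10-sided prism (a cylinder approximated with 10 flat sides), circumscribed radius ≈ 12 mm, height ≈ 6 mm (dimensions read to the nearest mm from the axis ticks). For the g-code, the solid's height is divided into equal slices at the stated Δz and each level perimeter traced with G1 moves after a G0 lift.

; perimeter-only toolpath
G21 ; units = mm
G90 ; absolute positioning
G28 ; home
; layer 1
G0 Z1.500
G0 X24.000 Y12.000
G1 X21.708 Y19.053
G1 X15.708 Y23.413
G1 X8.292 Y23.413
G1 X2.292 Y19.053
G1 X0.000 Y12.000
G1 X2.292 Y4.947
G1 X8.292 Y0.587
G1 X15.708 Y0.587
G1 X21.708 Y4.947
G1 X24.000 Y12.000
; layer 2
G0 Z3.000
G0 X24.000 Y12.000
G1 X21.708 Y19.053
G1 X15.708 Y23.413
G1 X8.292 Y23.413
G1 X2.292 Y19.053
G1 X0.000 Y12.000
G1 X2.292 Y4.947
G1 X8.292 Y0.587
G1 X15.708 Y0.587
G1 X21.708 Y4.947
G1 X24.000 Y12.000
; layer 3
G0 Z4.500
G0 X24.000 Y12.000
G1 X21.708 Y19.053
G1 X15.708 Y23.413
G1 X8.292 Y23.413
G1 X2.292 Y19.053
G1 X0.000 Y12.000
G1 X2.292 Y4.947
G1 X8.292 Y0.587
G1 X15.708 Y0.587
G1 X21.708 Y4.947
G1 X24.000 Y12.000
; layer 4
G0 Z6.000
G0 X24.000 Y12.000
G1 X21.708 Y19.053
G1 X15.708 Y23.413
G1 X8.292 Y23.413
G1 X2.292 Y19.053
G1 X0.000 Y12.000
G1 X2.292 Y4.947
G1 X8.292 Y0.587
G1 X15.708 Y0.587
G1 X21.708 Y4.947
G1 X24.000 Y12.000
M2 ; end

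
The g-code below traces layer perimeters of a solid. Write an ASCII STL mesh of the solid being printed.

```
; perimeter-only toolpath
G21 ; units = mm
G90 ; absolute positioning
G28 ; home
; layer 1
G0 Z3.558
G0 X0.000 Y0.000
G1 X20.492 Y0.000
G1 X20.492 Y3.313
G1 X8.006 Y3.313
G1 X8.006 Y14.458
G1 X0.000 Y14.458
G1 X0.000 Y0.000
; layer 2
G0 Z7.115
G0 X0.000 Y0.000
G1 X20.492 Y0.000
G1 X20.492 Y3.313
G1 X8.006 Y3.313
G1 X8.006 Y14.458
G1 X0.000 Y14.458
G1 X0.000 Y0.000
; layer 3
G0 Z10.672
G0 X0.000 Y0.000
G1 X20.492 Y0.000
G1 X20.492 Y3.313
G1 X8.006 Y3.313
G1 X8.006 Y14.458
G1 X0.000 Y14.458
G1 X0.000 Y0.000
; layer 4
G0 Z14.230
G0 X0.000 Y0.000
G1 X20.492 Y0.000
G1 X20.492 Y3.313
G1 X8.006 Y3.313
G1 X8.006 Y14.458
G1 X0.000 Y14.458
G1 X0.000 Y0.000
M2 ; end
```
solid part
  facet normal 0.0000 0.0000 -1.0000
    outer loop
      vertex 20.492 3.313 0.000
      vertex 20.492 0.000 0.000
      vertex 0.000 0.000 0.000
    endloop
  endfacet
  facet normal 0.0000 0.0000 -1.0000
    outer loop
      vertex 8.006 3.313 0.000
      vertex 20.492 3.313 0.000
      vertex 0.000 0.000 0.000
    endloop
  endfacet
  facet normal 0.0000 0.0000 -1.0000
    outer loop
      vertex 8.006 14.458 0.000
      vertex 8.006 3.313 0.000
      vertex 0.000 0.000 0.000
    endloop
  endfacet
  facet normal 0.0000 0.0000 -1.0000
    outer loop
      vertex 0.000 14.458 0.000
      vertex 8.006 14.458 0.000
      vertex 0.000 0.000 0.000
    endloop
  endfacet
  facet normal 0.0000 0.0000 1.0000
    outer loop
      vertex 0.000 0.000 14.230
      vertex 20.492 0.000 14.230
      vertex 20.492 3.313 14.230
    endloop
  endfacet
  facet normal 0.0000 0.0000 1.0000
    outer loop
      vertex 0.000 0.000 14.230
      vertex 20.492 3.313 14.230
      vertex 8.006 3.313 14.230
    endloop
  endfacet
  facet normal 0.0000 0.0000 1.0000
    outer loop
      vertex 0.000 0.000 14.230
      vertex 8.006 3.313 14.230
      vertex 8.006 14.458 14.230
    endloop
  endfacet
  facet normal 0.0000 0.0000 1.0000
    outer loop
      vertex 0.000 0.000 14.230
      vertex 8.006 14.458 14.230
      vertex 0.000 14.458 14.230
    endloop
  endfacet
  facet normal 0.0000 -1.0000 0.0000
    outer loop
      vertex 0.000 0.000 0.000
      vertex 20.492 0.000 0.000
      vertex 20.492 0.000 14.230
    endloop
  endfacet
  facet normal 0.0000 -1.0000 0.0000
    outer loop
      vertex 0.000 0.000 0.000
      vertex 20.492 0.000 14.230
      vertex 0.000 0.000 14.230
    endloop
  endfacet
  facet normal 1.0000 0.0000 0.0000
    outer loop
      vertex 20.492 0.000 0.000
      vertex 20.492 3.313 0.000
      vertex 20.492 3.313 14.230
    endloop
  endfacet
  facet normal 1.0000 0.0000 0.0000
    outer loop
      vertex 20.492 0.000 0.000
      vertex 20.492 3.313 14.230
      vertex 20.492 0.000 14.230
    endloop
  endfacet
  facet normal 0.0000 1.0000 0.0000
    outer loop
      vertex 20.492 3.313 0.000
      vertex 8.006 3.313 0.000
      vertex 8.006 3.313 14.230
    endloop
  endfacet
  facet normal 0.0000 1.0000 0.0000
    outer loop
      vertex 20.492 3.313 0.000
      vertex 8.006 3.313 14.230
      vertex 20.492 3.313 14.230
    endloop
  endfacet
  facet normal 1.0000 0.0000 0.0000
    outer loop
      vertex 8.006 3.313 0.000
      vertex 8.006 14.458 0.000
      vertex 8.006 14.458 14.230
    endloop
  endfacet
  facet normal 1.0000 0.0000 0.0000
    outer loop
      vertex 8.006 3.313 0.000
      vertex 8.006 14.458 14.230
      vertex 8.006 3.313 14.230
    endloop
  endfacet
  facet normal 0.0000 1.0000 0.0000
    outer loop
      vertex 8.006 14.458 0.000
      vertex 0.000 14.458 0.000
      vertex 0.000 14.458 14.230
    endloop
  endfacet
  facet normal 0.0000 1.0000 0.0000
    outer loop
      vertex 8.006 14.458 0.000
      vertex 0.000 14.458 14.230
      vertex 8.006 14.458 14.230
    endloop
  endfacet
  facet normal -1.0000 0.0000 0.0000
    outer loop
      vertex 0.000 14.458 0.000
      vertex 0.000 0.000 0.000
      vertex 0.000 0.000 14.230
    endloop
  endfacet
  facet normal -1.0000 0.0000 0.0000
    outer loop
      vertex 0.000 14.458 0.000
      vertex 0.000 0.000 14.230
      vertex 0.000 14.458 14.230
    endloop
  endfacet
endsolid part

The G0 Z moves step by Δz≈3.558 mm. Every layer's G1 loop is the same polygon, so the solid is a straight extrusion of it from z=0 to z≈14.2. Closing with flat bottom and top caps and triangulating gives 20 facets — an L-shaped prism: outer 20.5 × 14.5 mm, arm thicknesses ≈ 3.31 mm (horizontal) and 8.01 mm (vertical), extruded 14.2 mm in z.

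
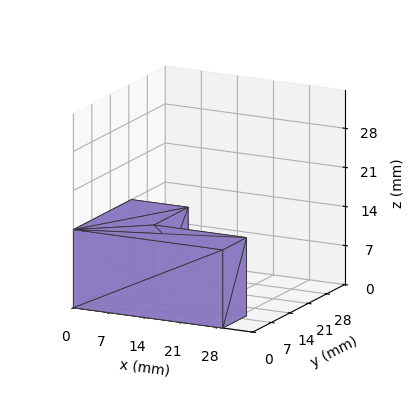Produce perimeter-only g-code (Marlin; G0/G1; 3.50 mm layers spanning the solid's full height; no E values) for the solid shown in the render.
Reading the render: the shape is an L-shaped prism: outer 29 × 22 mm, arm thicknesses ≈ 9 mm (horizontal) and 11 mm (vertical), extruded 14 mm in z (dimensions read to the nearest mm from the axis ticks). For the g-code, the solid's height is divided into equal slices at the stated Δz and each level perimeter traced with G1 moves after a G0 lift.

; perimeter-only toolpath
G21 ; units = mm
G90 ; absolute positioning
G28 ; home
; layer 1
G0 Z3.50
G0 X0.00 Y0.00
G1 X29.00 Y0.00
G1 X29.00 Y9.00
G1 X11.00 Y9.00
G1 X11.00 Y22.00
G1 X0.00 Y22.00
G1 X0.00 Y0.00
; layer 2
G0 Z7.00
G0 X0.00 Y0.00
G1 X29.00 Y0.00
G1 X29.00 Y9.00
G1 X11.00 Y9.00
G1 X11.00 Y22.00
G1 X0.00 Y22.00
G1 X0.00 Y0.00
; layer 3
G0 Z10.50
G0 X0.00 Y0.00
G1 X29.00 Y0.00
G1 X29.00 Y9.00
G1 X11.00 Y9.00
G1 X11.00 Y22.00
G1 X0.00 Y22.00
G1 X0.00 Y0.00
; layer 4
G0 Z14.00
G0 X0.00 Y0.00
G1 X29.00 Y0.00
G1 X29.00 Y9.00
G1 X11.00 Y9.00
G1 X11.00 Y22.00
G1 X0.00 Y22.00
G1 X0.00 Y0.00
M2 ; end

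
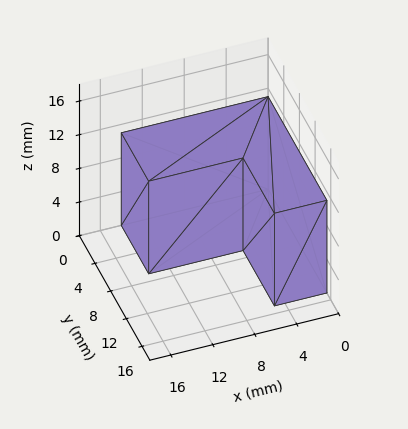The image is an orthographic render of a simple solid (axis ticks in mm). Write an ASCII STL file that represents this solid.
Reading the render: the shape is an L-shaped prism: outer 14 × 15 mm, arm thicknesses ≈ 7 mm (horizontal) and 5 mm (vertical), extruded 11 mm in z (dimensions read to the nearest mm from the axis ticks). For the STL, each face is triangulated and given an outward normal.

solid part
  facet normal 0.0000 0.0000 -1.0000
    outer loop
      vertex 14.00 7.00 0.00
      vertex 14.00 0.00 0.00
      vertex 0.00 0.00 0.00
    endloop
  endfacet
  facet normal 0.0000 0.0000 -1.0000
    outer loop
      vertex 5.00 7.00 0.00
      vertex 14.00 7.00 0.00
      vertex 0.00 0.00 0.00
    endloop
  endfacet
  facet normal 0.0000 0.0000 -1.0000
    outer loop
      vertex 5.00 15.00 0.00
      vertex 5.00 7.00 0.00
      vertex 0.00 0.00 0.00
    endloop
  endfacet
  facet normal 0.0000 0.0000 -1.0000
    outer loop
      vertex 0.00 15.00 0.00
      vertex 5.00 15.00 0.00
      vertex 0.00 0.00 0.00
    endloop
  endfacet
  facet normal 0.0000 0.0000 1.0000
    outer loop
      vertex 0.00 0.00 11.00
      vertex 14.00 0.00 11.00
      vertex 14.00 7.00 11.00
    endloop
  endfacet
  facet normal 0.0000 0.0000 1.0000
    outer loop
      vertex 0.00 0.00 11.00
      vertex 14.00 7.00 11.00
      vertex 5.00 7.00 11.00
    endloop
  endfacet
  facet normal 0.0000 0.0000 1.0000
    outer loop
      vertex 0.00 0.00 11.00
      vertex 5.00 7.00 11.00
      vertex 5.00 15.00 11.00
    endloop
  endfacet
  facet normal 0.0000 0.0000 1.0000
    outer loop
      vertex 0.00 0.00 11.00
      vertex 5.00 15.00 11.00
      vertex 0.00 15.00 11.00
    endloop
  endfacet
  facet normal 0.0000 -1.0000 0.0000
    outer loop
      vertex 0.00 0.00 0.00
      vertex 14.00 0.00 0.00
      vertex 14.00 0.00 11.00
    endloop
  endfacet
  facet normal 0.0000 -1.0000 0.0000
    outer loop
      vertex 0.00 0.00 0.00
      vertex 14.00 0.00 11.00
      vertex 0.00 0.00 11.00
    endloop
  endfacet
  facet normal 1.0000 0.0000 0.0000
    outer loop
      vertex 14.00 0.00 0.00
      vertex 14.00 7.00 0.00
      vertex 14.00 7.00 11.00
    endloop
  endfacet
  facet normal 1.0000 0.0000 0.0000
    outer loop
      vertex 14.00 0.00 0.00
      vertex 14.00 7.00 11.00
      vertex 14.00 0.00 11.00
    endloop
  endfacet
  facet normal 0.0000 1.0000 0.0000
    outer loop
      vertex 14.00 7.00 0.00
      vertex 5.00 7.00 0.00
      vertex 5.00 7.00 11.00
    endloop
  endfacet
  facet normal 0.0000 1.0000 0.0000
    outer loop
      vertex 14.00 7.00 0.00
      vertex 5.00 7.00 11.00
      vertex 14.00 7.00 11.00
    endloop
  endfacet
  facet normal 1.0000 0.0000 0.0000
    outer loop
      vertex 5.00 7.00 0.00
      vertex 5.00 15.00 0.00
      vertex 5.00 15.00 11.00
    endloop
  endfacet
  facet normal 1.0000 0.0000 0.0000
    outer loop
      vertex 5.00 7.00 0.00
      vertex 5.00 15.00 11.00
      vertex 5.00 7.00 11.00
    endloop
  endfacet
  facet normal 0.0000 1.0000 0.0000
    outer loop
      vertex 5.00 15.00 0.00
      vertex 0.00 15.00 0.00
      vertex 0.00 15.00 11.00
    endloop
  endfacet
  facet normal 0.0000 1.0000 0.0000
    outer loop
      vertex 5.00 15.00 0.00
      vertex 0.00 15.00 11.00
      vertex 5.00 15.00 11.00
    endloop
  endfacet
  facet normal -1.0000 0.0000 0.0000
    outer loop
      vertex 0.00 15.00 0.00
      vertex 0.00 0.00 0.00
      vertex 0.00 0.00 11.00
    endloop
  endfacet
  facet normal -1.0000 0.0000 0.0000
    outer loop
      vertex 0.00 15.00 0.00
      vertex 0.00 0.00 11.00
      vertex 0.00 15.00 11.00
    endloop
  endfacet
endsolid part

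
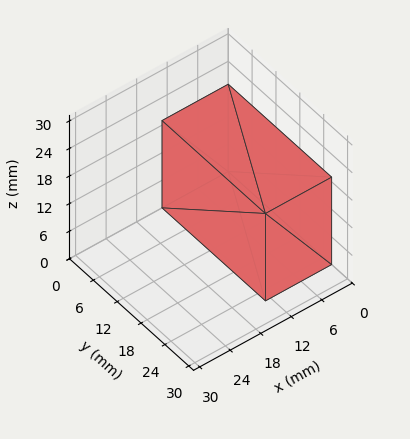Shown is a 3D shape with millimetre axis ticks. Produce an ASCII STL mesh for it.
Reading the render: the shape is a rectangular box, roughly 13 × 26 mm footprint and 19 mm tall (dimensions read to the nearest mm from the axis ticks). For the STL, each face is triangulated and given an outward normal.

solid part
  facet normal 0.0000 0.0000 -1.0000
    outer loop
      vertex 13.00 26.00 0.00
      vertex 13.00 0.00 0.00
      vertex 0.00 0.00 0.00
    endloop
  endfacet
  facet normal 0.0000 0.0000 -1.0000
    outer loop
      vertex 0.00 26.00 0.00
      vertex 13.00 26.00 0.00
      vertex 0.00 0.00 0.00
    endloop
  endfacet
  facet normal 0.0000 0.0000 1.0000
    outer loop
      vertex 0.00 0.00 19.00
      vertex 13.00 0.00 19.00
      vertex 13.00 26.00 19.00
    endloop
  endfacet
  facet normal 0.0000 0.0000 1.0000
    outer loop
      vertex 0.00 0.00 19.00
      vertex 13.00 26.00 19.00
      vertex 0.00 26.00 19.00
    endloop
  endfacet
  facet normal 0.0000 -1.0000 0.0000
    outer loop
      vertex 0.00 0.00 0.00
      vertex 13.00 0.00 0.00
      vertex 13.00 0.00 19.00
    endloop
  endfacet
  facet normal 0.0000 -1.0000 0.0000
    outer loop
      vertex 0.00 0.00 0.00
      vertex 13.00 0.00 19.00
      vertex 0.00 0.00 19.00
    endloop
  endfacet
  facet normal 0.0000 1.0000 0.0000
    outer loop
      vertex 13.00 26.00 19.00
      vertex 13.00 26.00 0.00
      vertex 0.00 26.00 0.00
    endloop
  endfacet
  facet normal 0.0000 1.0000 0.0000
    outer loop
      vertex 0.00 26.00 19.00
      vertex 13.00 26.00 19.00
      vertex 0.00 26.00 0.00
    endloop
  endfacet
  facet normal -1.0000 0.0000 0.0000
    outer loop
      vertex 0.00 26.00 19.00
      vertex 0.00 26.00 0.00
      vertex 0.00 0.00 0.00
    endloop
  endfacet
  facet normal -1.0000 0.0000 0.0000
    outer loop
      vertex 0.00 0.00 19.00
      vertex 0.00 26.00 19.00
      vertex 0.00 0.00 0.00
    endloop
  endfacet
  facet normal 1.0000 0.0000 0.0000
    outer loop
      vertex 13.00 0.00 0.00
      vertex 13.00 26.00 0.00
      vertex 13.00 26.00 19.00
    endloop
  endfacet
  facet normal 1.0000 0.0000 0.0000
    outer loop
      vertex 13.00 0.00 0.00
      vertex 13.00 26.00 19.00
      vertex 13.00 0.00 19.00
    endloop
  endfacet
endsolid part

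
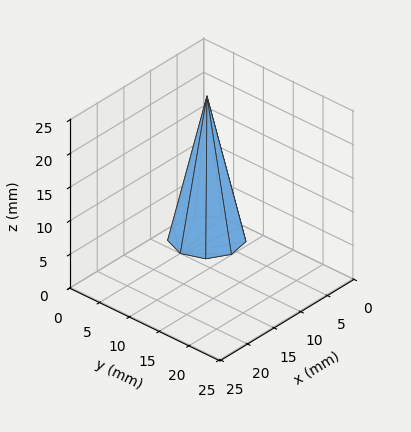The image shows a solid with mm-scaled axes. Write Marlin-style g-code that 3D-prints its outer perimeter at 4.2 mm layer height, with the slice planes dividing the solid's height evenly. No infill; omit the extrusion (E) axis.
Reading the render: the shape is a regular 9-sided pyramid, base circumscribed radius ≈ 5 mm, apex at z ≈ 21 mm (dimensions read to the nearest mm from the axis ticks). For the g-code, the solid's height is divided into equal slices at the stated Δz and each level perimeter traced with G1 moves after a G0 lift.

; perimeter-only toolpath
G21 ; units = mm
G90 ; absolute positioning
G28 ; home
; layer 1
G0 Z4.2
G0 X9.0 Y5.0
G1 X8.0 Y7.6
G1 X5.7 Y8.9
G1 X3.0 Y8.4
G1 X1.2 Y6.4
G1 X1.2 Y3.6
G1 X3.0 Y1.6
G1 X5.7 Y1.1
G1 X8.0 Y2.4
G1 X9.0 Y5.0
; layer 2
G0 Z8.4
G0 X8.0 Y5.0
G1 X7.3 Y6.9
G1 X5.5 Y7.9
G1 X3.5 Y7.6
G1 X2.2 Y6.0
G1 X2.2 Y4.0
G1 X3.5 Y2.4
G1 X5.5 Y2.1
G1 X7.3 Y3.1
G1 X8.0 Y5.0
; layer 3
G0 Z12.6
G0 X7.0 Y5.0
G1 X6.5 Y6.3
G1 X5.4 Y7.0
G1 X4.0 Y6.7
G1 X3.1 Y5.7
G1 X3.1 Y4.3
G1 X4.0 Y3.3
G1 X5.4 Y3.0
G1 X6.5 Y3.7
G1 X7.0 Y5.0
; layer 4
G0 Z16.8
G0 X6.0 Y5.0
G1 X5.8 Y5.6
G1 X5.2 Y6.0
G1 X4.5 Y5.9
G1 X4.1 Y5.3
G1 X4.1 Y4.7
G1 X4.5 Y4.1
G1 X5.2 Y4.0
G1 X5.8 Y4.4
G1 X6.0 Y5.0
M2 ; end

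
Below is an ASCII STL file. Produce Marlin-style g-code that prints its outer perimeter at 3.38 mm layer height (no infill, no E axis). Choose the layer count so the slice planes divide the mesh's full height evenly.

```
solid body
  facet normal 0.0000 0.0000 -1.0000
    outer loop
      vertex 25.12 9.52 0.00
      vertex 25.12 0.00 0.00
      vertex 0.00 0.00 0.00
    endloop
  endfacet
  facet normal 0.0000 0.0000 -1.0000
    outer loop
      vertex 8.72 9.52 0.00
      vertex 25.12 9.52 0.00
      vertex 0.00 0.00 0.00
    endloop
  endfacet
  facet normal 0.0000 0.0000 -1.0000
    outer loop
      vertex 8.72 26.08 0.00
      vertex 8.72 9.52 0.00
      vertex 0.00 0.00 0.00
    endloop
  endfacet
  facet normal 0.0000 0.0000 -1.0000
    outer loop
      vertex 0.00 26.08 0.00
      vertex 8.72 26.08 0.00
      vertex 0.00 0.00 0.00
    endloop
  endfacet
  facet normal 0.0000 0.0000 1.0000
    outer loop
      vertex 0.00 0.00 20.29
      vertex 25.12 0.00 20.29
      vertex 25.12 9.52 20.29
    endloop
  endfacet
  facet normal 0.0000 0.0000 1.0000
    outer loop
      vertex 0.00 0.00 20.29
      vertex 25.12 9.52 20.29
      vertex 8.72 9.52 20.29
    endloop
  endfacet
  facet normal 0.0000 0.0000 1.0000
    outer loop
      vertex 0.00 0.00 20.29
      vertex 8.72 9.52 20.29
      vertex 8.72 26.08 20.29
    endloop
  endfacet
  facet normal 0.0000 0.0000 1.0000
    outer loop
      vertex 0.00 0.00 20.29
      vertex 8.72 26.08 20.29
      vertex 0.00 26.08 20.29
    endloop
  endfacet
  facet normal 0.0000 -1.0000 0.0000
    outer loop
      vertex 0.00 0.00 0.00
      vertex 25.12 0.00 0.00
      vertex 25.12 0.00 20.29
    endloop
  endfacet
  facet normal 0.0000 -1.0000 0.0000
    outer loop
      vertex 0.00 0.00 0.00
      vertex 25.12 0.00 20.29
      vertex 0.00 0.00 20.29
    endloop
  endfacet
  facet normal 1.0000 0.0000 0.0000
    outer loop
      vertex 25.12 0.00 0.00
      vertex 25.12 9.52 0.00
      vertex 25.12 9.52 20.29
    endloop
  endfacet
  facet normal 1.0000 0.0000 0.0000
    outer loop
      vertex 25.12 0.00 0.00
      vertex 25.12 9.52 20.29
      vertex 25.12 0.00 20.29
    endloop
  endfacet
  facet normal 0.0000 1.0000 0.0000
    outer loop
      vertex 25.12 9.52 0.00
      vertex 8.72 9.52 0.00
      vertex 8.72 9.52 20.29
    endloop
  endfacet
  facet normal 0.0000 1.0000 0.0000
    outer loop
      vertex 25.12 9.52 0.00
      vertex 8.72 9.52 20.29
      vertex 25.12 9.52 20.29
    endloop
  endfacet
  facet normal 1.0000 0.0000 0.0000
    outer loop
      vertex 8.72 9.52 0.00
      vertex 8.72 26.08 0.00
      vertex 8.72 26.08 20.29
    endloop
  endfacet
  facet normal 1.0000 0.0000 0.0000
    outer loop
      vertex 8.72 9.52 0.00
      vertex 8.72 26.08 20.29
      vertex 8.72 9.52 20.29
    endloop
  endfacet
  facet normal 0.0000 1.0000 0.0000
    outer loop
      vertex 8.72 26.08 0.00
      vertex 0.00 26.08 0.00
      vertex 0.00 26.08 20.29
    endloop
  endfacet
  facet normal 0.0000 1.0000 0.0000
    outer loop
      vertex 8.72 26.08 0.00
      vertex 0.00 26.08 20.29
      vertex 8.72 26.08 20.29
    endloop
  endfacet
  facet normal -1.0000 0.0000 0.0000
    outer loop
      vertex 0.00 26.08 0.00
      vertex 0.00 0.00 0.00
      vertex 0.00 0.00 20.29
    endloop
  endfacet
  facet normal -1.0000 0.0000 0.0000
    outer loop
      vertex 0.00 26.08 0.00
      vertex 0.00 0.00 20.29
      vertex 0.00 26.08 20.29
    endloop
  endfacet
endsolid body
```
; perimeter-only toolpath
G21 ; units = mm
G90 ; absolute positioning
G28 ; home
; layer 1
G0 Z3.38
G0 X0.00 Y0.00
G1 X25.12 Y0.00
G1 X25.12 Y9.52
G1 X8.72 Y9.52
G1 X8.72 Y26.08
G1 X0.00 Y26.08
G1 X0.00 Y0.00
; layer 2
G0 Z6.76
G0 X0.00 Y0.00
G1 X25.12 Y0.00
G1 X25.12 Y9.52
G1 X8.72 Y9.52
G1 X8.72 Y26.08
G1 X0.00 Y26.08
G1 X0.00 Y0.00
; layer 3
G0 Z10.14
G0 X0.00 Y0.00
G1 X25.12 Y0.00
G1 X25.12 Y9.52
G1 X8.72 Y9.52
G1 X8.72 Y26.08
G1 X0.00 Y26.08
G1 X0.00 Y0.00
; layer 4
G0 Z13.53
G0 X0.00 Y0.00
G1 X25.12 Y0.00
G1 X25.12 Y9.52
G1 X8.72 Y9.52
G1 X8.72 Y26.08
G1 X0.00 Y26.08
G1 X0.00 Y0.00
; layer 5
G0 Z16.91
G0 X0.00 Y0.00
G1 X25.12 Y0.00
G1 X25.12 Y9.52
G1 X8.72 Y9.52
G1 X8.72 Y26.08
G1 X0.00 Y26.08
G1 X0.00 Y0.00
; layer 6
G0 Z20.29
G0 X0.00 Y0.00
G1 X25.12 Y0.00
G1 X25.12 Y9.52
G1 X8.72 Y9.52
G1 X8.72 Y26.08
G1 X0.00 Y26.08
G1 X0.00 Y0.00
M2 ; end

The solid is an L-shaped prism: outer 25.1 × 26.1 mm, arm thicknesses ≈ 9.52 mm (horizontal) and 8.72 mm (vertical), extruded 20.3 mm in z. Slicing at Δz = 3.38 mm — 6 equal slices spanning the solid's height, so layer i sits at z = i·h/6 — gives 6 non-empty perimeters. Each is a 6-segment closed polygon; G0 lifts to the layer z and rapids to the start vertex, then G1 traces the edges.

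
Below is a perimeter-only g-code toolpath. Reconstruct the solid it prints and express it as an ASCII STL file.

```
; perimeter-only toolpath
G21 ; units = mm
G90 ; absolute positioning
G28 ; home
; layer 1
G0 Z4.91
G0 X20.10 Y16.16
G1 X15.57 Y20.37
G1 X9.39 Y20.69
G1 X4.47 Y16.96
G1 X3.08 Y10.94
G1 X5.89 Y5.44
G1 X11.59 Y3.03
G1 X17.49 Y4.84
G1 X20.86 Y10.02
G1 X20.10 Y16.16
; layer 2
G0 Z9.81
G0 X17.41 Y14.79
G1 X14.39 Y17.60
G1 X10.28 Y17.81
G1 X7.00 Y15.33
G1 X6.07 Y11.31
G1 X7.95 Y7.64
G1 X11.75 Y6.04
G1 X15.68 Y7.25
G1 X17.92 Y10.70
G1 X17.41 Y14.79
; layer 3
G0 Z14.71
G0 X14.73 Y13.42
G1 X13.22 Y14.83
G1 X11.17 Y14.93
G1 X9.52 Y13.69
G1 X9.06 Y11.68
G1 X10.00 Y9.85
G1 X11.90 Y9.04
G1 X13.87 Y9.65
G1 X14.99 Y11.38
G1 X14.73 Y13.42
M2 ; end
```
solid part
  facet normal 0.0000 0.0000 -1.0000
    outer loop
      vertex 8.51 23.57 0.00
      vertex 16.74 23.15 0.00
      vertex 22.78 17.53 0.00
    endloop
  endfacet
  facet normal 0.0000 0.0000 -1.0000
    outer loop
      vertex 1.94 18.60 0.00
      vertex 8.51 23.57 0.00
      vertex 22.78 17.53 0.00
    endloop
  endfacet
  facet normal 0.0000 0.0000 -1.0000
    outer loop
      vertex 0.09 10.57 0.00
      vertex 1.94 18.60 0.00
      vertex 22.78 17.53 0.00
    endloop
  endfacet
  facet normal 0.0000 0.0000 -1.0000
    outer loop
      vertex 3.84 3.23 0.00
      vertex 0.09 10.57 0.00
      vertex 22.78 17.53 0.00
    endloop
  endfacet
  facet normal 0.0000 0.0000 -1.0000
    outer loop
      vertex 11.44 0.02 0.00
      vertex 3.84 3.23 0.00
      vertex 22.78 17.53 0.00
    endloop
  endfacet
  facet normal 0.0000 0.0000 -1.0000
    outer loop
      vertex 19.31 2.44 0.00
      vertex 11.44 0.02 0.00
      vertex 22.78 17.53 0.00
    endloop
  endfacet
  facet normal 0.0000 0.0000 -1.0000
    outer loop
      vertex 23.79 9.35 0.00
      vertex 19.31 2.44 0.00
      vertex 22.78 17.53 0.00
    endloop
  endfacet
  facet normal 0.5900 0.6341 0.4998
    outer loop
      vertex 22.78 17.53 0.00
      vertex 16.74 23.15 0.00
      vertex 12.05 12.05 19.62
    endloop
  endfacet
  facet normal 0.0441 0.8650 0.4999
    outer loop
      vertex 16.74 23.15 0.00
      vertex 8.51 23.57 0.00
      vertex 12.05 12.05 19.62
    endloop
  endfacet
  facet normal -0.5225 0.6907 0.4998
    outer loop
      vertex 8.51 23.57 0.00
      vertex 1.94 18.60 0.00
      vertex 12.05 12.05 19.62
    endloop
  endfacet
  facet normal -0.8440 0.1944 0.4998
    outer loop
      vertex 1.94 18.60 0.00
      vertex 0.09 10.57 0.00
      vertex 12.05 12.05 19.62
    endloop
  endfacet
  facet normal -0.7713 -0.3940 0.4999
    outer loop
      vertex 0.09 10.57 0.00
      vertex 3.84 3.23 0.00
      vertex 12.05 12.05 19.62
    endloop
  endfacet
  facet normal -0.3370 -0.7979 0.4997
    outer loop
      vertex 3.84 3.23 0.00
      vertex 11.44 0.02 0.00
      vertex 12.05 12.05 19.62
    endloop
  endfacet
  facet normal 0.2546 -0.8279 0.4997
    outer loop
      vertex 11.44 0.02 0.00
      vertex 19.31 2.44 0.00
      vertex 12.05 12.05 19.62
    endloop
  endfacet
  facet normal 0.7268 -0.4712 0.4997
    outer loop
      vertex 19.31 2.44 0.00
      vertex 23.79 9.35 0.00
      vertex 12.05 12.05 19.62
    endloop
  endfacet
  facet normal 0.8596 0.1061 0.4998
    outer loop
      vertex 23.79 9.35 0.00
      vertex 22.78 17.53 0.00
      vertex 12.05 12.05 19.62
    endloop
  endfacet
endsolid part

The G0 Z moves step by Δz≈4.91 mm. The G1 loops shrink linearly with z, so the solid tapers from its base footprint up to z≈19.6. Closing with a flat bottom cap and the tapered top and triangulating gives 16 facets — a regular 9-sided pyramid, base circumscribed radius ≈ 12.1 mm, apex at z ≈ 19.6 mm.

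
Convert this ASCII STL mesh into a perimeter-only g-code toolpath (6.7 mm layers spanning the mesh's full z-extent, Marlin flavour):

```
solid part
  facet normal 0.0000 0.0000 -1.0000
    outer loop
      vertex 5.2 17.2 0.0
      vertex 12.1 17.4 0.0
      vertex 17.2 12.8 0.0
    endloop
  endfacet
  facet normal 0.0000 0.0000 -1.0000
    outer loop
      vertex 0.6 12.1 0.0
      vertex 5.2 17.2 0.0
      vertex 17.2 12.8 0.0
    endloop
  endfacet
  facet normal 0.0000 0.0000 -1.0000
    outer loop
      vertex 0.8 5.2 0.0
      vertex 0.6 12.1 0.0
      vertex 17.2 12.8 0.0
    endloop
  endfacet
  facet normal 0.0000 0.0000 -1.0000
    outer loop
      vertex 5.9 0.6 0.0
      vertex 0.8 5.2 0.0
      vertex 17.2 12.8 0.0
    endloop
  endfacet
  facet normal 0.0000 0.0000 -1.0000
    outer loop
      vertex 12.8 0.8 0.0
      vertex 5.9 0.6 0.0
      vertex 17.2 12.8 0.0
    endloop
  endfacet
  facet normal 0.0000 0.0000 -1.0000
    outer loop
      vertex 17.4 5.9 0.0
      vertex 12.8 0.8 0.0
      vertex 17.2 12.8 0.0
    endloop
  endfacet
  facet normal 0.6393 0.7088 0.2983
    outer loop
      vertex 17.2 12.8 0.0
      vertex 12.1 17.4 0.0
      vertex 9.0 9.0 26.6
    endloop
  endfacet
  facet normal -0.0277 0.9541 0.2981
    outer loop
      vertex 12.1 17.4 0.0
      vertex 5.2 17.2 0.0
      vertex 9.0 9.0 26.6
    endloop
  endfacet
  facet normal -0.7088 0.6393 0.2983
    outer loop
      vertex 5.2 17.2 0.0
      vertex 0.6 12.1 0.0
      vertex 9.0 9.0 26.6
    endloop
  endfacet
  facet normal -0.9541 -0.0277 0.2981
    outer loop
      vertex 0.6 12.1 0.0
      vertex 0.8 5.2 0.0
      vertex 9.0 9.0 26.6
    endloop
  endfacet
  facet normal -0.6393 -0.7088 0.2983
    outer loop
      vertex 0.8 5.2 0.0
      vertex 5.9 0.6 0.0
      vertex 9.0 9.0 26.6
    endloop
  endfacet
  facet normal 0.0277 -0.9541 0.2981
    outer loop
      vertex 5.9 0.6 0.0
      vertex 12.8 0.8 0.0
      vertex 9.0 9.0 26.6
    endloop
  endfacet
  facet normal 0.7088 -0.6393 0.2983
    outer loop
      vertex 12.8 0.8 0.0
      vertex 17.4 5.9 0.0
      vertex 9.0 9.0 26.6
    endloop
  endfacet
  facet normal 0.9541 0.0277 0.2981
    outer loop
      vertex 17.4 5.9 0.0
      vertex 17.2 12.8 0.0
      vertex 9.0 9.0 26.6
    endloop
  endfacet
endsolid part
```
; perimeter-only toolpath
G21 ; units = mm
G90 ; absolute positioning
G28 ; home
; layer 1
G0 Z6.7
G0 X15.1 Y11.9
G1 X11.3 Y15.3
G1 X6.2 Y15.1
G1 X2.7 Y11.3
G1 X2.9 Y6.2
G1 X6.7 Y2.7
G1 X11.9 Y2.9
G1 X15.3 Y6.7
G1 X15.1 Y11.9
; layer 2
G0 Z13.3
G0 X13.1 Y10.9
G1 X10.6 Y13.2
G1 X7.1 Y13.1
G1 X4.8 Y10.6
G1 X4.9 Y7.1
G1 X7.5 Y4.8
G1 X10.9 Y4.9
G1 X13.2 Y7.5
G1 X13.1 Y10.9
; layer 3
G0 Z20.0
G0 X11.0 Y9.9
G1 X9.8 Y11.1
G1 X8.1 Y11.0
G1 X6.9 Y9.8
G1 X7.0 Y8.1
G1 X8.2 Y6.9
G1 X9.9 Y7.0
G1 X11.1 Y8.2
G1 X11.0 Y9.9
M2 ; end

The solid is a regular 8-sided pyramid, base circumscribed radius ≈ 9 mm, apex at z ≈ 26.6 mm. Slicing at Δz = 6.7 mm — 4 equal slices spanning the solid's height, so layer i sits at z = i·h/4 — gives 3 non-empty perimeters. Each is a 8-segment closed polygon; G0 lifts to the layer z and rapids to the start vertex, then G1 traces the edges. The cross-section shrinks linearly with z (the slice at the apex is degenerate and omitted).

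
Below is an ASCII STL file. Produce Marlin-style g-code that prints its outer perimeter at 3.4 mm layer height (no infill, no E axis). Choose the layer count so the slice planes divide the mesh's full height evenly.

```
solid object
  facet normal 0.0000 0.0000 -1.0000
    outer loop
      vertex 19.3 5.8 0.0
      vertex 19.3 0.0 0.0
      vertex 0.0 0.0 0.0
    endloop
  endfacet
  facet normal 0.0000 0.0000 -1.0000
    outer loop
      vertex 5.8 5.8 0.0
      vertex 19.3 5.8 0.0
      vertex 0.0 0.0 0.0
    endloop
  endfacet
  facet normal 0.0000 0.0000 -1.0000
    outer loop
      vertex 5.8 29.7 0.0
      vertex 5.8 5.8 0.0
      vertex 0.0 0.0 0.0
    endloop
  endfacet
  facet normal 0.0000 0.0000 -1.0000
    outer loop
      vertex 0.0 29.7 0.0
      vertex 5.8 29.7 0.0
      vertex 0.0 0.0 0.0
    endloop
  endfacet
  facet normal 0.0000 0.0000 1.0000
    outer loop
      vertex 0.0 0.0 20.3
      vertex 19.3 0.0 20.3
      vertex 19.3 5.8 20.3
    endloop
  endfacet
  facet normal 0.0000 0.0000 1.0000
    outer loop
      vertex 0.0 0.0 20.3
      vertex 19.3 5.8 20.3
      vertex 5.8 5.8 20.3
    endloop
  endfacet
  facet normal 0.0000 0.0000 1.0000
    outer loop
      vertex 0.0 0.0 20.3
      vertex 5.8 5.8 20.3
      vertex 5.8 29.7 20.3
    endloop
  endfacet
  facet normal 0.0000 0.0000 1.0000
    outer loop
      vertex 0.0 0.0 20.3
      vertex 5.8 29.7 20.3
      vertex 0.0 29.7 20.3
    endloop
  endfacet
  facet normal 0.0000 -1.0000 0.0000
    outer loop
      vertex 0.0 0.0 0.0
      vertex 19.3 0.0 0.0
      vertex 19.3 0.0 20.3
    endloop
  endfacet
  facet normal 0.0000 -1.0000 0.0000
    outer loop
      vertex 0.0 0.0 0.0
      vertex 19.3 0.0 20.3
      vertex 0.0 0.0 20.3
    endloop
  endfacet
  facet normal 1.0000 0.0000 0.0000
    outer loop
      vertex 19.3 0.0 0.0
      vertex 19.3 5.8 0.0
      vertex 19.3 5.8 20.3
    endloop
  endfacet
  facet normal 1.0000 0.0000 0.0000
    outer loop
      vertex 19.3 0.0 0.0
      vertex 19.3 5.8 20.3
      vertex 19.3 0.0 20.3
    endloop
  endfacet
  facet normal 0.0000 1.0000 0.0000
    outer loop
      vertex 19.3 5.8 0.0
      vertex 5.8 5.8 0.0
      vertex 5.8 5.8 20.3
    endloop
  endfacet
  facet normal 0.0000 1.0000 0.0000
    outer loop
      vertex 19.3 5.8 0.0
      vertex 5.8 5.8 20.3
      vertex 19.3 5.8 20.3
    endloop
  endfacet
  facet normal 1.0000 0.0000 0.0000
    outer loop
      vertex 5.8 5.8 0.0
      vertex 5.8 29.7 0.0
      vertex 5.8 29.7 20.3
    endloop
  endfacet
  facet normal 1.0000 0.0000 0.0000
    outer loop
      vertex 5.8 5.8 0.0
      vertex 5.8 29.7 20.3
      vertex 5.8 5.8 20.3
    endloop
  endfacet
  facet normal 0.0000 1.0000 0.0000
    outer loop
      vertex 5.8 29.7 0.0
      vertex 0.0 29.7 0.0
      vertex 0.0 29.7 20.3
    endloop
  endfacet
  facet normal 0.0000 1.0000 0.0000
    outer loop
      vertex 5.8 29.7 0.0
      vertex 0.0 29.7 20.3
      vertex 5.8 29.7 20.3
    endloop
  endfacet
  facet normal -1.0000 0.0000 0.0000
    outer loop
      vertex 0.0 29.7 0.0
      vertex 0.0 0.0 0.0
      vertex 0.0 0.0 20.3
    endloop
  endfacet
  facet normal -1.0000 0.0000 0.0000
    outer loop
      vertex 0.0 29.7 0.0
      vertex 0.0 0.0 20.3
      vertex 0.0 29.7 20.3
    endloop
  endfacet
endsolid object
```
; perimeter-only toolpath
G21 ; units = mm
G90 ; absolute positioning
G28 ; home
; layer 1
G0 Z3.4
G0 X0.0 Y0.0
G1 X19.3 Y0.0
G1 X19.3 Y5.8
G1 X5.8 Y5.8
G1 X5.8 Y29.7
G1 X0.0 Y29.7
G1 X0.0 Y0.0
; layer 2
G0 Z6.8
G0 X0.0 Y0.0
G1 X19.3 Y0.0
G1 X19.3 Y5.8
G1 X5.8 Y5.8
G1 X5.8 Y29.7
G1 X0.0 Y29.7
G1 X0.0 Y0.0
; layer 3
G0 Z10.2
G0 X0.0 Y0.0
G1 X19.3 Y0.0
G1 X19.3 Y5.8
G1 X5.8 Y5.8
G1 X5.8 Y29.7
G1 X0.0 Y29.7
G1 X0.0 Y0.0
; layer 4
G0 Z13.5
G0 X0.0 Y0.0
G1 X19.3 Y0.0
G1 X19.3 Y5.8
G1 X5.8 Y5.8
G1 X5.8 Y29.7
G1 X0.0 Y29.7
G1 X0.0 Y0.0
; layer 5
G0 Z16.9
G0 X0.0 Y0.0
G1 X19.3 Y0.0
G1 X19.3 Y5.8
G1 X5.8 Y5.8
G1 X5.8 Y29.7
G1 X0.0 Y29.7
G1 X0.0 Y0.0
; layer 6
G0 Z20.3
G0 X0.0 Y0.0
G1 X19.3 Y0.0
G1 X19.3 Y5.8
G1 X5.8 Y5.8
G1 X5.8 Y29.7
G1 X0.0 Y29.7
G1 X0.0 Y0.0
M2 ; end

The solid is an L-shaped prism: outer 19.3 × 29.7 mm, arm thicknesses ≈ 5.8 mm (horizontal) and 5.8 mm (vertical), extruded 20.3 mm in z. Slicing at Δz = 3.4 mm — 6 equal slices spanning the solid's height, so layer i sits at z = i·h/6 — gives 6 non-empty perimeters. Each is a 6-segment closed polygon; G0 lifts to the layer z and rapids to the start vertex, then G1 traces the edges.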